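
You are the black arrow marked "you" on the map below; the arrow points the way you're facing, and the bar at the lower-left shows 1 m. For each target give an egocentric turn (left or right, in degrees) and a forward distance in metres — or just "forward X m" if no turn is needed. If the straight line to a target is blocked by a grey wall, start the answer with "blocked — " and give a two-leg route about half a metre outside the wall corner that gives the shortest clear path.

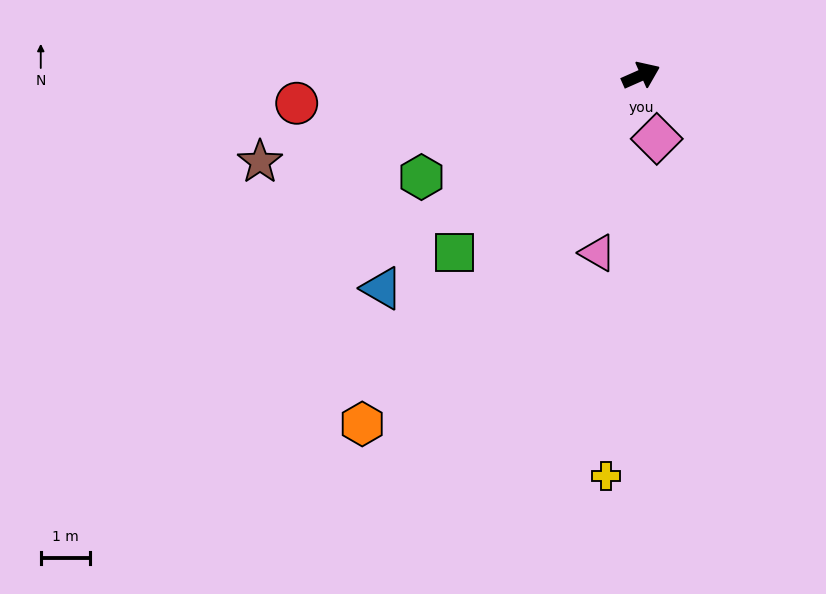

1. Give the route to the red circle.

turn left 161°, forward 7.0 m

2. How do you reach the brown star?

turn left 169°, forward 7.9 m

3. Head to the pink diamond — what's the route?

turn right 100°, forward 1.3 m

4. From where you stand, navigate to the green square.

turn right 160°, forward 5.2 m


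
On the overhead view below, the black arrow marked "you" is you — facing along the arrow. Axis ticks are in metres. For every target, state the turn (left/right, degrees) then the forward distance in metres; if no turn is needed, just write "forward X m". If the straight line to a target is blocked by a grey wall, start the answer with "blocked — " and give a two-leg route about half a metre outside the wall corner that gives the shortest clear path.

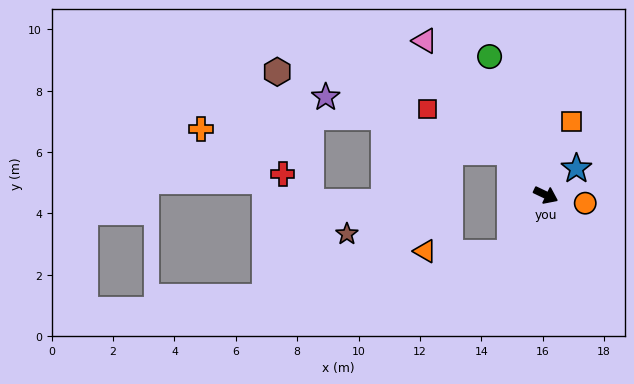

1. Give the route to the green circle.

turn left 138°, forward 4.9 m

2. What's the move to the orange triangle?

blocked — turn right 96°, forward 2.2 m, then turn right 60°, forward 2.8 m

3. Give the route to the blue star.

turn left 66°, forward 1.3 m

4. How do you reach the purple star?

blocked — turn left 155°, forward 1.8 m, then turn left 34°, forward 6.3 m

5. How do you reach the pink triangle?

turn left 154°, forward 6.4 m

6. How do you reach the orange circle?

turn left 14°, forward 1.3 m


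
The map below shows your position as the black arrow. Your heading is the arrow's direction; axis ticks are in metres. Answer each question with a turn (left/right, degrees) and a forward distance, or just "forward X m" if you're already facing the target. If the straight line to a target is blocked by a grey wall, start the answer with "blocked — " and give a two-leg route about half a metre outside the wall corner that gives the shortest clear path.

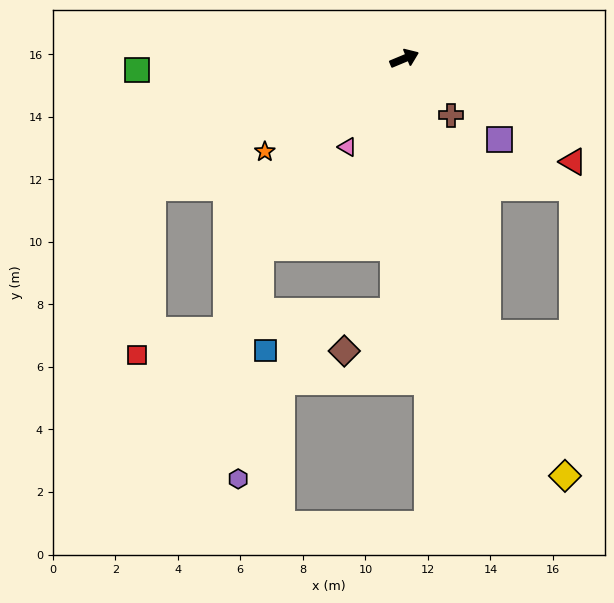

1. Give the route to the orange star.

turn right 169°, forward 5.4 m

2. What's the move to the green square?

turn left 160°, forward 8.6 m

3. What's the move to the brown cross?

turn right 73°, forward 2.4 m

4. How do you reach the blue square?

blocked — turn right 115°, forward 8.1 m, then turn right 71°, forward 4.3 m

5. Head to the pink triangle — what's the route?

turn right 145°, forward 3.4 m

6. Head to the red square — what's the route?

blocked — turn right 175°, forward 9.1 m, then turn left 57°, forward 5.4 m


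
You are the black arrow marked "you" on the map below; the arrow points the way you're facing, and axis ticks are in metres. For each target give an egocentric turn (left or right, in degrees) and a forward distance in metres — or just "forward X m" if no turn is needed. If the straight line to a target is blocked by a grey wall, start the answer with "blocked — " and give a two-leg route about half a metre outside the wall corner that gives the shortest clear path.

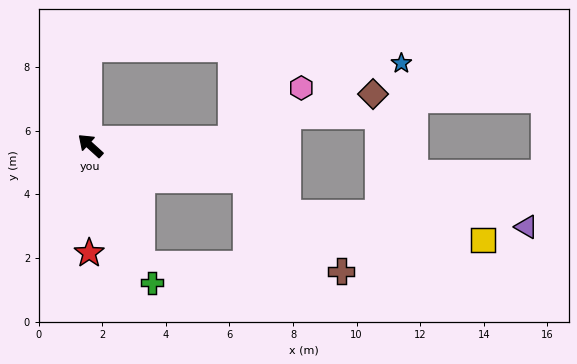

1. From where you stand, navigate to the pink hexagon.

blocked — turn right 135°, forward 4.4 m, then turn left 33°, forward 2.7 m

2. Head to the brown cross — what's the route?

blocked — turn right 150°, forward 5.0 m, then turn right 32°, forward 4.2 m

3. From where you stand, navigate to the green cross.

turn left 157°, forward 4.7 m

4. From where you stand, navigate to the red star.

turn left 132°, forward 3.4 m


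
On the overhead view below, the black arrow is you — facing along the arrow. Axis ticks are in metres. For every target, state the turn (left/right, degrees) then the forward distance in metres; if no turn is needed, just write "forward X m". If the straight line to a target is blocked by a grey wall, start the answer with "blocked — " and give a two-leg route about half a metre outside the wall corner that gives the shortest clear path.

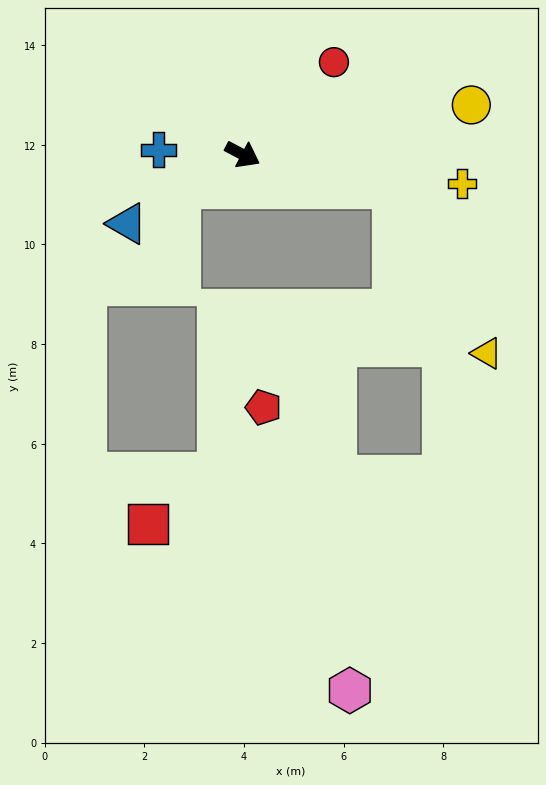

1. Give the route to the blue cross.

turn right 155°, forward 1.7 m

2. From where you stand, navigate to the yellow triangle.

blocked — turn left 16°, forward 3.1 m, then turn right 49°, forward 3.8 m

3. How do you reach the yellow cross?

turn left 20°, forward 4.4 m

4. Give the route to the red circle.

turn left 73°, forward 2.6 m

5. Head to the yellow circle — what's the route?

turn left 40°, forward 4.7 m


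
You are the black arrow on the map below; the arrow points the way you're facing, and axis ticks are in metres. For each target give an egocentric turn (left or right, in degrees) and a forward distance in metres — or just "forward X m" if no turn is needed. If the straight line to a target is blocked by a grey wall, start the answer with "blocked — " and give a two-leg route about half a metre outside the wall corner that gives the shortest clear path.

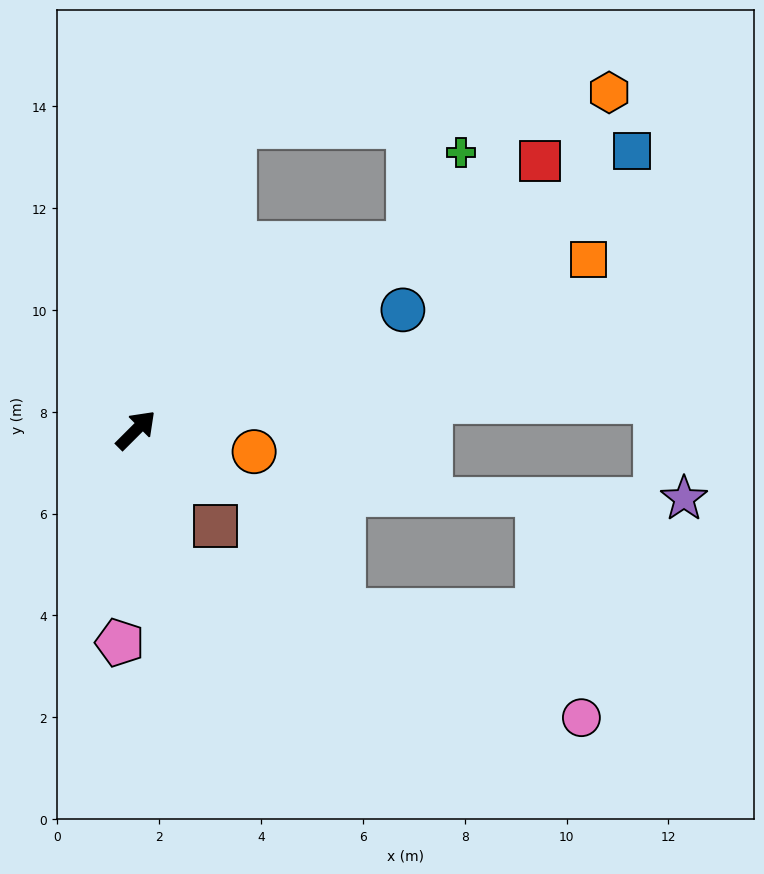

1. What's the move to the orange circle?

turn right 55°, forward 2.4 m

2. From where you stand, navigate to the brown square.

turn right 95°, forward 2.4 m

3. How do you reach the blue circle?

turn right 21°, forward 5.8 m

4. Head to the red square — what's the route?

turn right 11°, forward 9.5 m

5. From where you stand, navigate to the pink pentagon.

turn right 139°, forward 4.2 m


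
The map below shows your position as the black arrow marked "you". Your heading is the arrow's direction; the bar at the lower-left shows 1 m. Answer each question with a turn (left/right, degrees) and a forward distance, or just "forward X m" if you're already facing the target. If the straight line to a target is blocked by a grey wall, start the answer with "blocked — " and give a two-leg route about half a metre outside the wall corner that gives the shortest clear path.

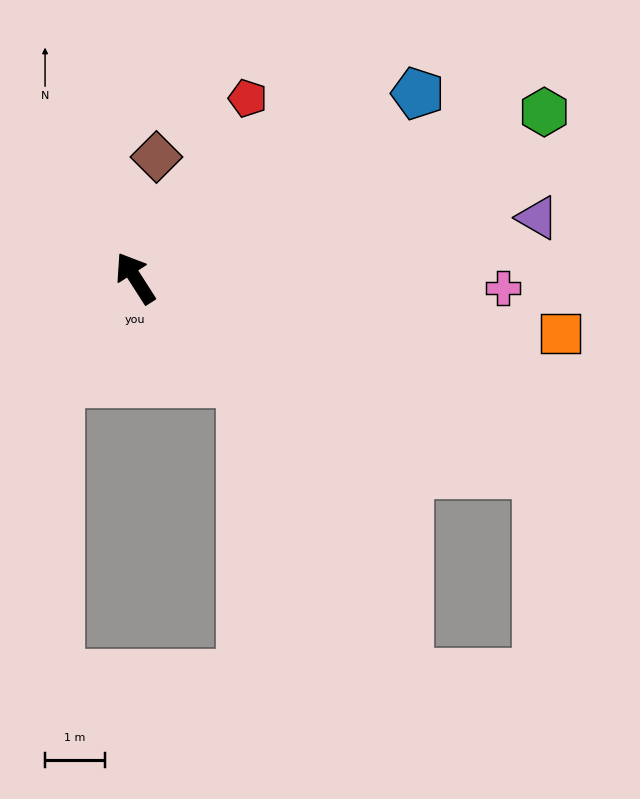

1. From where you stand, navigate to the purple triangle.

turn right 114°, forward 6.8 m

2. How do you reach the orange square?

turn right 130°, forward 7.1 m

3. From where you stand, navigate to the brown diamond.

turn right 43°, forward 2.0 m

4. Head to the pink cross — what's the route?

turn right 124°, forward 6.1 m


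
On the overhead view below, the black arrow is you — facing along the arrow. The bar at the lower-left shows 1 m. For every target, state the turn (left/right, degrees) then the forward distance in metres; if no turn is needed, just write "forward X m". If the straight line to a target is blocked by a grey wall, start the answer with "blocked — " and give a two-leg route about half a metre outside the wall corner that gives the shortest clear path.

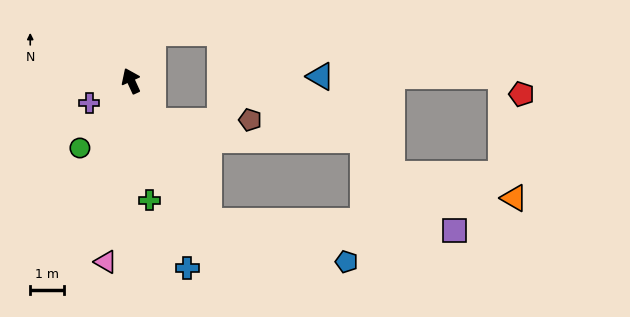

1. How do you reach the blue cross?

turn left 172°, forward 5.8 m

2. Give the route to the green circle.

turn left 118°, forward 2.5 m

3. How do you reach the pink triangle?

turn left 148°, forward 5.4 m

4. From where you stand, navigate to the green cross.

turn left 164°, forward 3.6 m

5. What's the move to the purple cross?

turn left 93°, forward 1.4 m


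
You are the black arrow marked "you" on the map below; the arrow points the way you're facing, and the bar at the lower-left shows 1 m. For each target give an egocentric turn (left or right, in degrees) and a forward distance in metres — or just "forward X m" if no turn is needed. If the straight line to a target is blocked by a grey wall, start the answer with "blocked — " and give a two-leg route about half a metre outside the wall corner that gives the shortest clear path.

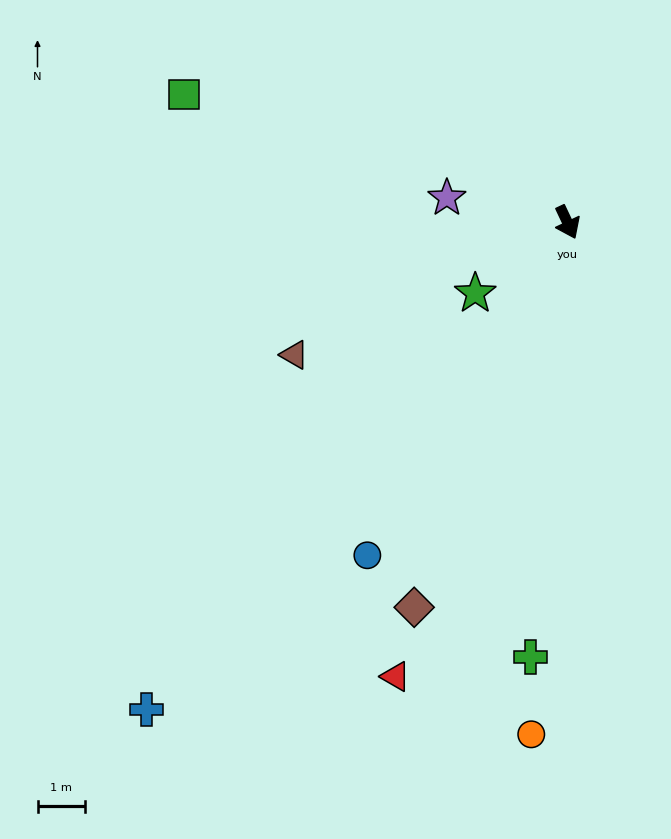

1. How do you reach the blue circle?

turn right 56°, forward 8.2 m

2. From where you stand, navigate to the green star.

turn right 78°, forward 2.5 m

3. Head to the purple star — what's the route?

turn right 127°, forward 2.6 m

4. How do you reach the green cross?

turn right 30°, forward 9.2 m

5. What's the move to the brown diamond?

turn right 47°, forward 8.8 m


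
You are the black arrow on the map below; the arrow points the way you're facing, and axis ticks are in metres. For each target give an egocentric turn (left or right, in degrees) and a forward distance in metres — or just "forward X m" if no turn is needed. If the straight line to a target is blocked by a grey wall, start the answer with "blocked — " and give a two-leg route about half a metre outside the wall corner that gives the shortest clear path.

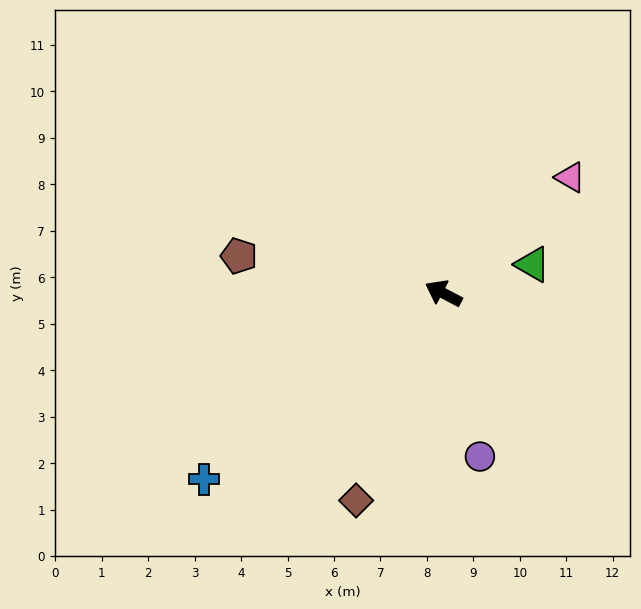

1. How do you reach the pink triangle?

turn right 110°, forward 3.7 m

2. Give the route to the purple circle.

turn left 130°, forward 3.6 m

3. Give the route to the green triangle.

turn right 134°, forward 2.0 m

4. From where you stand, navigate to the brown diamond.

turn left 95°, forward 4.8 m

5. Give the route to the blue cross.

turn left 65°, forward 6.5 m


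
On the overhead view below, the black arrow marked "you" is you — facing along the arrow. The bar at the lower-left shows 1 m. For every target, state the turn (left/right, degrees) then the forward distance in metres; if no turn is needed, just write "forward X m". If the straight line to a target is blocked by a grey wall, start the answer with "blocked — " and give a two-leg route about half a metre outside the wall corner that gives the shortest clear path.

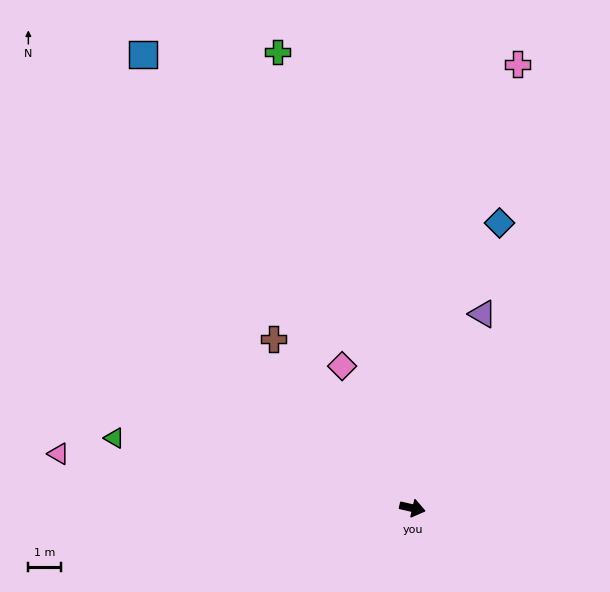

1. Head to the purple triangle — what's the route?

turn left 83°, forward 6.4 m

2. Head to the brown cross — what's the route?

turn left 142°, forward 6.8 m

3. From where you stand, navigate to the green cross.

turn left 119°, forward 14.7 m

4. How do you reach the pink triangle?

turn right 176°, forward 11.1 m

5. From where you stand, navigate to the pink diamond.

turn left 129°, forward 4.9 m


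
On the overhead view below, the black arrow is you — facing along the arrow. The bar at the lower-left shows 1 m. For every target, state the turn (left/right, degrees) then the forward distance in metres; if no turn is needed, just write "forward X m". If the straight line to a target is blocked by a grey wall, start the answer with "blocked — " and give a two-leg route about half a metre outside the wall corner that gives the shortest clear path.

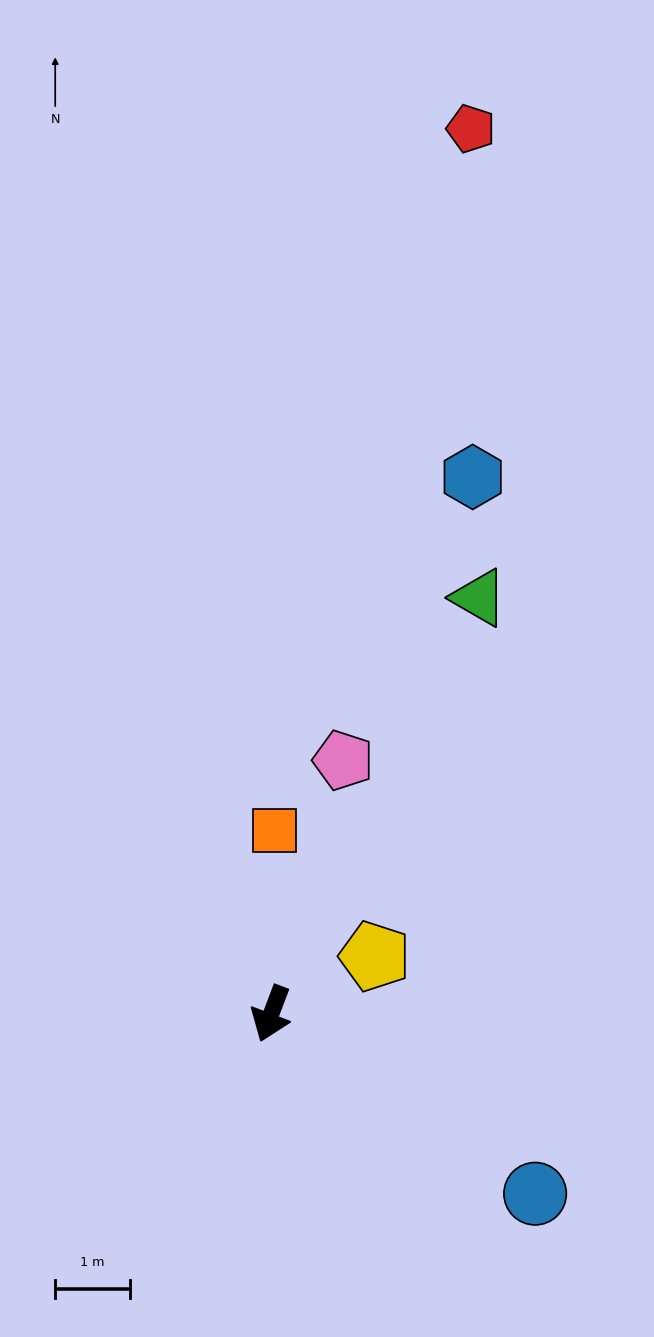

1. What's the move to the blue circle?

turn left 76°, forward 4.3 m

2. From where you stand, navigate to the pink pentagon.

turn right 175°, forward 3.5 m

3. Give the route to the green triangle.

turn left 174°, forward 6.2 m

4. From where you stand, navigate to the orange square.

turn right 160°, forward 2.4 m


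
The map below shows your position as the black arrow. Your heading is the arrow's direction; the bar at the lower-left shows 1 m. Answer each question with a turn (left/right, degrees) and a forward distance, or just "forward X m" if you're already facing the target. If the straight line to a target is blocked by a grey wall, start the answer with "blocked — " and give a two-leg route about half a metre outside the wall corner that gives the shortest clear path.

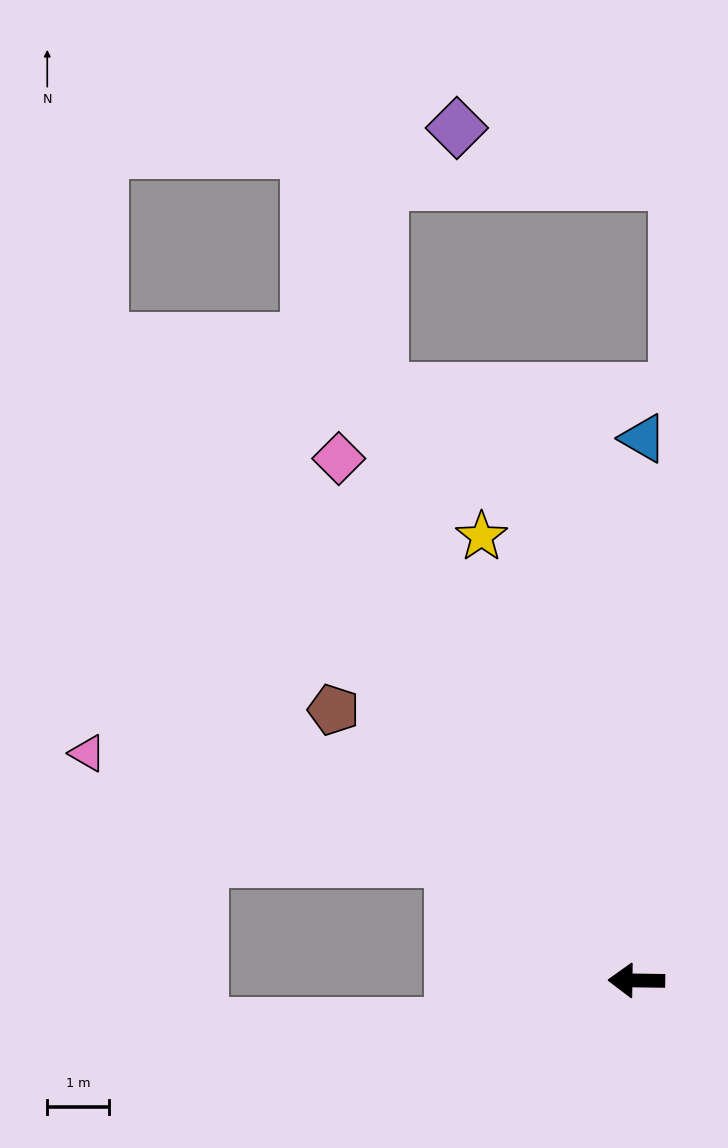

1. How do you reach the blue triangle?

turn right 90°, forward 8.8 m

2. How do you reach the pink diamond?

turn right 59°, forward 9.7 m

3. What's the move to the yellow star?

turn right 70°, forward 7.6 m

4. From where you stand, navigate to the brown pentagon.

turn right 41°, forward 6.6 m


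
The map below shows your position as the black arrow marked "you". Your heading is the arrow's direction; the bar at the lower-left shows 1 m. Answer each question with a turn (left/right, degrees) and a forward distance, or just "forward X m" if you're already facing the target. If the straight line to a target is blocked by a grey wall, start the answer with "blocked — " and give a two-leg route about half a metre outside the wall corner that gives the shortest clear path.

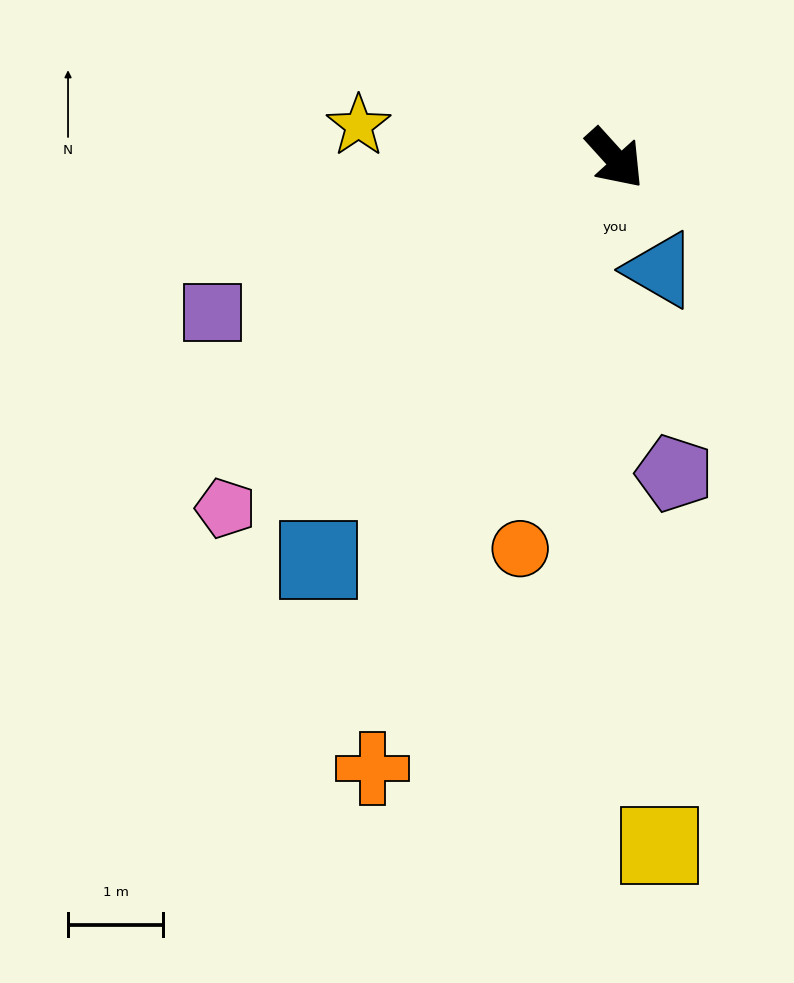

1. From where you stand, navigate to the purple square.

turn right 111°, forward 4.5 m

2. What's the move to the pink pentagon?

turn right 90°, forward 5.5 m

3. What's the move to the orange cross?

turn right 64°, forward 6.9 m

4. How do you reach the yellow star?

turn right 139°, forward 2.7 m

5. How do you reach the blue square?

turn right 79°, forward 5.2 m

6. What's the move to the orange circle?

turn right 56°, forward 4.2 m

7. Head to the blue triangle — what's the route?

turn right 20°, forward 1.3 m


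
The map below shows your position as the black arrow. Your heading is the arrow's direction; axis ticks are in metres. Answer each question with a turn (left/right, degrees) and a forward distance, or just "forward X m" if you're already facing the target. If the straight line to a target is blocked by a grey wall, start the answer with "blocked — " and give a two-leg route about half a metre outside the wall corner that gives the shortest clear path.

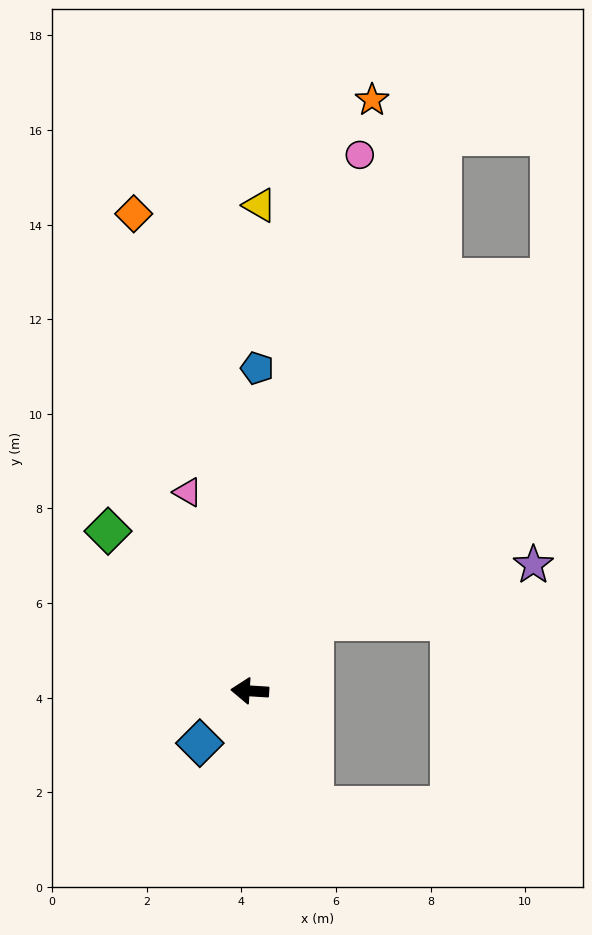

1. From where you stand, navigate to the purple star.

blocked — turn right 129°, forward 2.0 m, then turn right 33°, forward 4.8 m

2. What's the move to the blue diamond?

turn left 50°, forward 1.5 m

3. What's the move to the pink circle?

turn right 98°, forward 11.6 m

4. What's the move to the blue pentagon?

turn right 88°, forward 6.8 m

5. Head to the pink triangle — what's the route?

turn right 69°, forward 4.4 m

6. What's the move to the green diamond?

turn right 45°, forward 4.5 m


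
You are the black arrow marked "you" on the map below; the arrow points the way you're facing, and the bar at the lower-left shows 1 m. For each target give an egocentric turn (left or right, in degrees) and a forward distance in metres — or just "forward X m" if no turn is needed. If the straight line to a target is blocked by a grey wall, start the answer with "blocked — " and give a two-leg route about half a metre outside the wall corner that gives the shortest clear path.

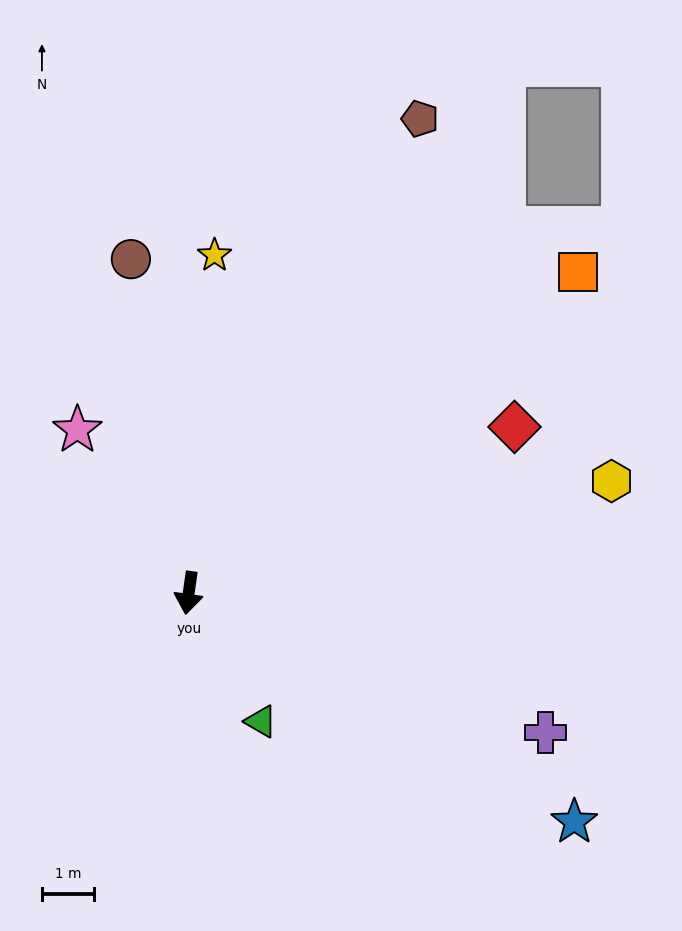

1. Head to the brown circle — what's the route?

turn right 162°, forward 6.5 m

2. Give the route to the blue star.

turn left 67°, forward 8.7 m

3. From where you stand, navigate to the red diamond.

turn left 125°, forward 7.1 m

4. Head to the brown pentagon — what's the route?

turn left 162°, forward 10.2 m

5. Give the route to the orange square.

turn left 138°, forward 9.7 m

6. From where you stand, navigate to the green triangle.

turn left 37°, forward 2.8 m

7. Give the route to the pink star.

turn right 138°, forward 3.8 m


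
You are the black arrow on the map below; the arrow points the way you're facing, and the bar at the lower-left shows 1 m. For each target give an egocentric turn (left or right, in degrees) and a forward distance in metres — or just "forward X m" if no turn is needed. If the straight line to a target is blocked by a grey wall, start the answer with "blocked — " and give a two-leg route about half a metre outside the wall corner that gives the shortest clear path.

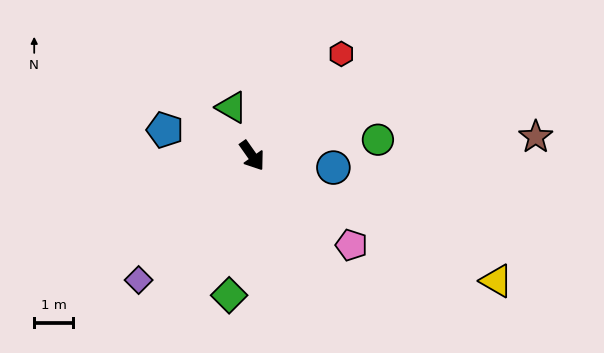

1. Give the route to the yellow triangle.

turn left 28°, forward 7.0 m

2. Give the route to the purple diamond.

turn right 78°, forward 4.3 m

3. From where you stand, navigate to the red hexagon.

turn left 104°, forward 3.5 m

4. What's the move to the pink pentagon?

turn left 13°, forward 3.4 m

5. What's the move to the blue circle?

turn left 47°, forward 2.1 m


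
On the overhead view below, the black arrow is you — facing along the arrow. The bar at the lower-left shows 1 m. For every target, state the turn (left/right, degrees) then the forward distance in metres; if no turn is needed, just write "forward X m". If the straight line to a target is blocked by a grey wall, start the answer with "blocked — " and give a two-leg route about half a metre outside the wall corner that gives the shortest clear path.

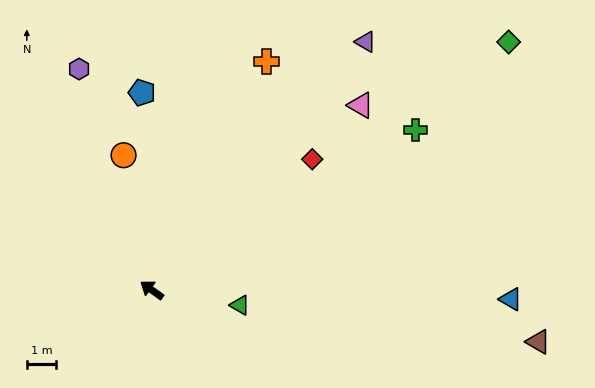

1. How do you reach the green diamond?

turn right 109°, forward 14.7 m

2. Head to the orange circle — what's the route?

turn right 42°, forward 4.7 m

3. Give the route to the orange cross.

turn right 81°, forward 8.6 m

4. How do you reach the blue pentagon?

turn right 51°, forward 6.7 m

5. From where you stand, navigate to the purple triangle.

turn right 95°, forward 11.1 m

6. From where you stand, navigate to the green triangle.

turn right 154°, forward 3.0 m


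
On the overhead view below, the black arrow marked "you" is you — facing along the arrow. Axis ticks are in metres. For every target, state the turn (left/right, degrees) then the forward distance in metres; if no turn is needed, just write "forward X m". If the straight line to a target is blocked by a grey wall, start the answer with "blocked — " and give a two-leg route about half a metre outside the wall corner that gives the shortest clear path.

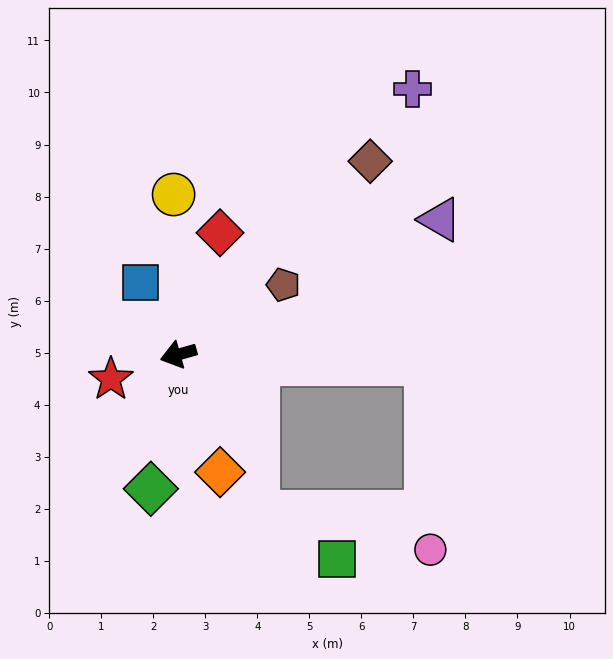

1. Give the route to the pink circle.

blocked — turn left 162°, forward 4.8 m, then turn right 87°, forward 3.6 m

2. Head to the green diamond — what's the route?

turn left 63°, forward 2.6 m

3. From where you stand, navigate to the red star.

turn left 4°, forward 1.4 m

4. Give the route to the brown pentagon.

turn right 162°, forward 2.4 m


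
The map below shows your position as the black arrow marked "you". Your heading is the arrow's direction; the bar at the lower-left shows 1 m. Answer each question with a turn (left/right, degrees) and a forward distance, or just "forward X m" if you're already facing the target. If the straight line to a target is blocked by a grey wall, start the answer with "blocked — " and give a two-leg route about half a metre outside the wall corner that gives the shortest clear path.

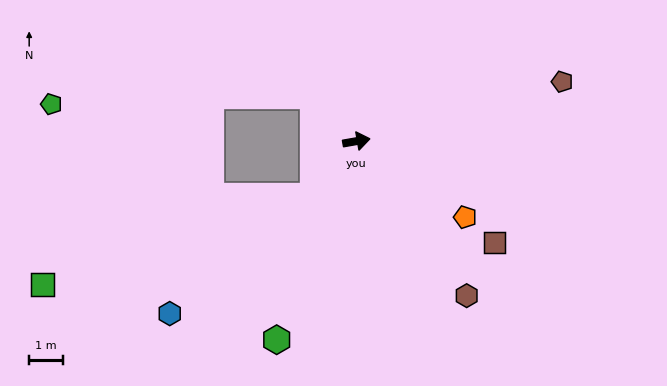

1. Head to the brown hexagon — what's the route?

turn right 64°, forward 5.6 m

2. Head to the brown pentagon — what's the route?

turn left 6°, forward 6.4 m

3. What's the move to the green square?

blocked — turn right 137°, forward 2.1 m, then turn right 35°, forward 8.5 m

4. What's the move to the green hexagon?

turn right 122°, forward 6.4 m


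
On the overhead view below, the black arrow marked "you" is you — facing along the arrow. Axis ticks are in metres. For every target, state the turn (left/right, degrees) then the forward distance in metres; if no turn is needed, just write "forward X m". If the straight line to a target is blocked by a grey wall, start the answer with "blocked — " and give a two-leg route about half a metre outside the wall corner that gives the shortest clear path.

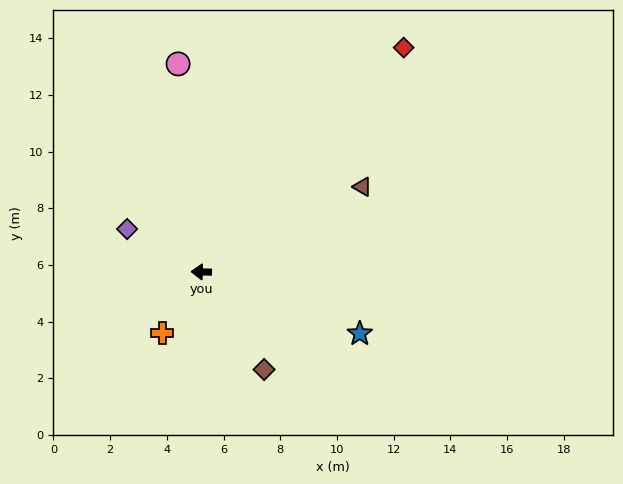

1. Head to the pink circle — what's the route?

turn right 82°, forward 7.4 m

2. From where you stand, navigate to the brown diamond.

turn left 124°, forward 4.1 m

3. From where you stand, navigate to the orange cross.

turn left 59°, forward 2.6 m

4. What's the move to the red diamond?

turn right 131°, forward 10.7 m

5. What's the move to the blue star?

turn left 160°, forward 6.0 m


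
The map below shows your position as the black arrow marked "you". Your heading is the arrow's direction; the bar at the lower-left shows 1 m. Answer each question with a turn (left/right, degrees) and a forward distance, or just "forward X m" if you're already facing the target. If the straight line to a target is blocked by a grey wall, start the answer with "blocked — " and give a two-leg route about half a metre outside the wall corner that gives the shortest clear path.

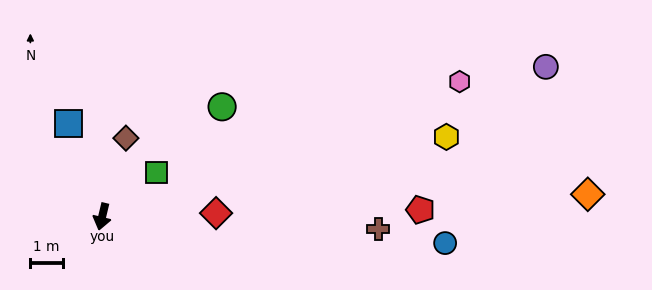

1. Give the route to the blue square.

turn right 147°, forward 3.0 m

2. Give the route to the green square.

turn left 142°, forward 2.2 m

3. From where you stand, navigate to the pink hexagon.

turn left 124°, forward 11.8 m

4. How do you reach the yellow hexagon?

turn left 117°, forward 10.9 m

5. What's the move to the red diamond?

turn left 105°, forward 3.5 m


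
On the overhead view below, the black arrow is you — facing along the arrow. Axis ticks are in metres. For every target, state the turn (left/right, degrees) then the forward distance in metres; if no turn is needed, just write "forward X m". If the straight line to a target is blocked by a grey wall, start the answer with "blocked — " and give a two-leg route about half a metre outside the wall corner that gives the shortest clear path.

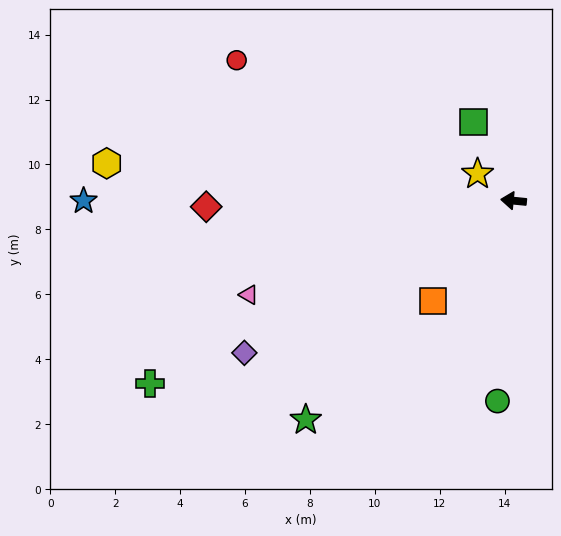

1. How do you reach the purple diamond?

turn left 35°, forward 9.5 m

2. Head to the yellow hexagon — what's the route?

forward 12.6 m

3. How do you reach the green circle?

turn left 91°, forward 6.2 m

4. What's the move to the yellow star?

turn right 31°, forward 1.4 m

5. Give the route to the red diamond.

turn left 7°, forward 9.5 m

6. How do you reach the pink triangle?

turn left 25°, forward 8.7 m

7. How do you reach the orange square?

turn left 57°, forward 4.0 m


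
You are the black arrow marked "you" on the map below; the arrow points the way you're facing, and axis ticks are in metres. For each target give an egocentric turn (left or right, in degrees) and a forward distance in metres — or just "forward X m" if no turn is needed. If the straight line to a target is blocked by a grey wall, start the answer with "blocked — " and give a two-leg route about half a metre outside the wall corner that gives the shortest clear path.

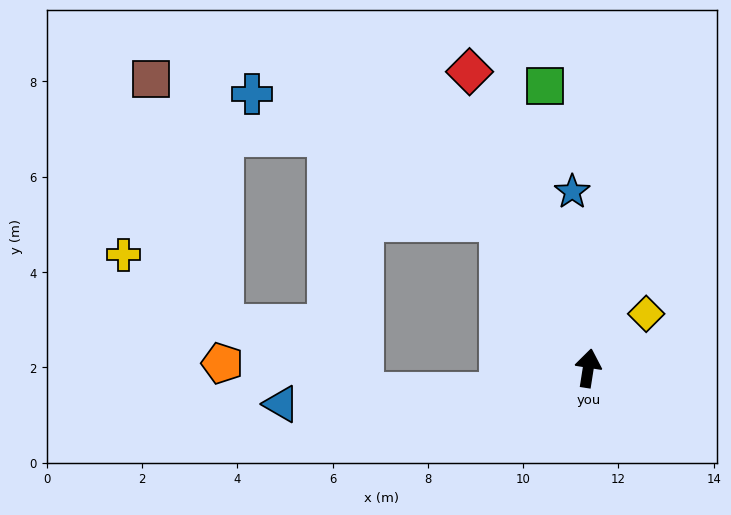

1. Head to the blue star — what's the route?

turn left 14°, forward 3.7 m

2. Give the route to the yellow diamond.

turn right 38°, forward 1.7 m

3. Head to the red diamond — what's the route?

turn left 31°, forward 6.7 m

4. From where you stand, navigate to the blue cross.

blocked — turn left 40°, forward 3.6 m, then turn left 32°, forward 5.8 m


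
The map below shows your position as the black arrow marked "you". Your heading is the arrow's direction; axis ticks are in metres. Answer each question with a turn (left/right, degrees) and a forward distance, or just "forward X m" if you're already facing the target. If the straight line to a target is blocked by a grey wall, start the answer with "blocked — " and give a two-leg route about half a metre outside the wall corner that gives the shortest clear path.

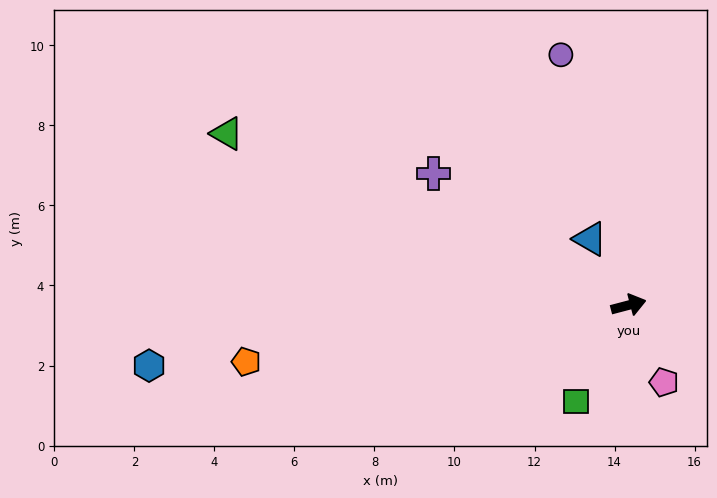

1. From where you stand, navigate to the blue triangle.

turn left 105°, forward 1.9 m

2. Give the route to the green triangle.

turn left 142°, forward 10.9 m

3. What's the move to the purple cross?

turn left 131°, forward 5.9 m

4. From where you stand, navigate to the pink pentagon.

turn right 80°, forward 2.1 m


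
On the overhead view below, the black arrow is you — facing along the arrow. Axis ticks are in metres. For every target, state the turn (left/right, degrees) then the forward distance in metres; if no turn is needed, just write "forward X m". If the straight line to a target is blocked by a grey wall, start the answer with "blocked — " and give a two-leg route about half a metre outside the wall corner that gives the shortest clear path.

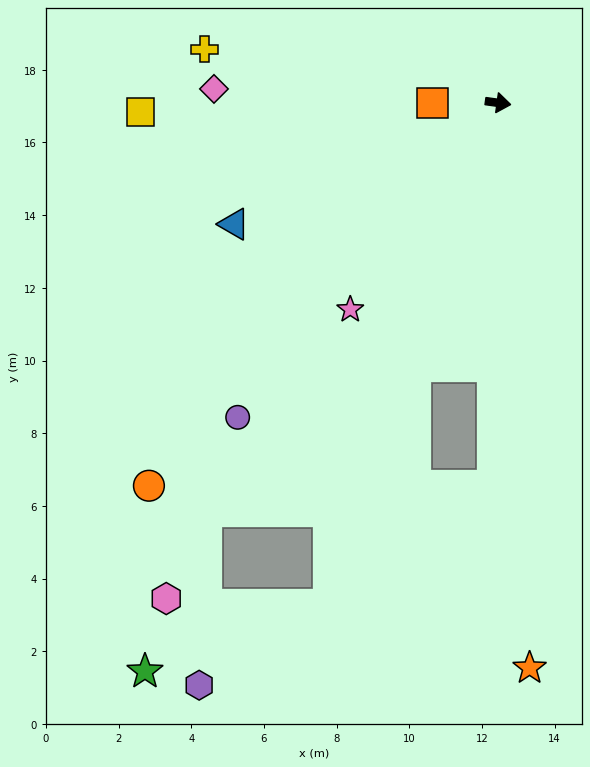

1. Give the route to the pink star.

turn right 118°, forward 7.0 m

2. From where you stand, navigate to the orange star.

turn right 79°, forward 15.6 m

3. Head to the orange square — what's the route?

turn right 172°, forward 1.8 m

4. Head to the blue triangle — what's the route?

turn right 147°, forward 8.0 m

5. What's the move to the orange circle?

turn right 124°, forward 14.3 m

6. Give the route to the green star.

blocked — turn right 101°, forward 14.6 m, then turn right 51°, forward 5.4 m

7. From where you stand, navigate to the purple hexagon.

blocked — turn right 101°, forward 14.6 m, then turn right 39°, forward 4.2 m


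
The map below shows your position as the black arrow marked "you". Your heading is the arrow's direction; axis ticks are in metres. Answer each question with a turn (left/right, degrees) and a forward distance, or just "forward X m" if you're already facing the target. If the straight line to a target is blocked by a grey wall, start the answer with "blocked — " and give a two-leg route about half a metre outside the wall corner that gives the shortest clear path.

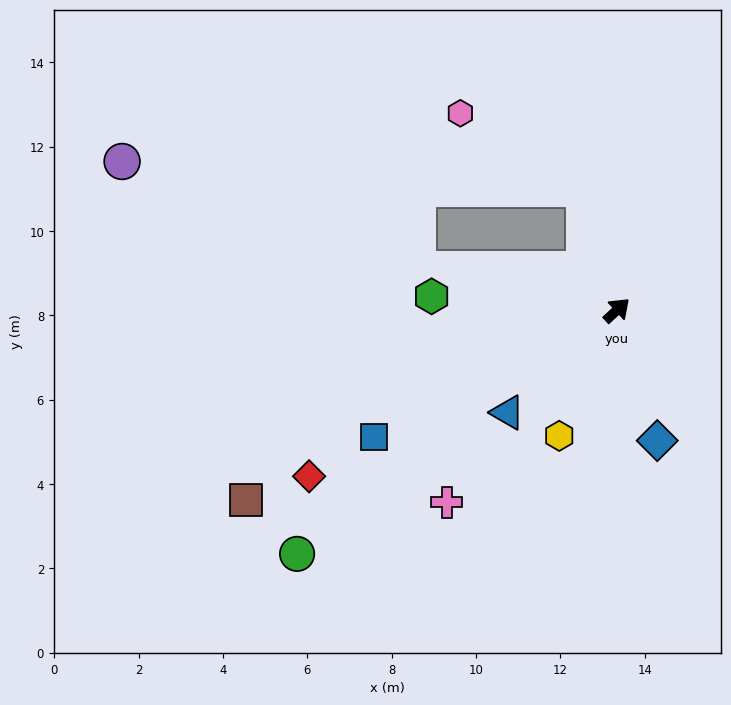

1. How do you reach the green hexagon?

turn left 133°, forward 4.4 m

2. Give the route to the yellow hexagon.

turn right 157°, forward 3.3 m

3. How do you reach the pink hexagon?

blocked — turn left 62°, forward 3.0 m, then turn left 44°, forward 3.4 m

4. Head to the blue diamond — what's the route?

turn right 116°, forward 3.2 m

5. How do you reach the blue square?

turn left 165°, forward 6.5 m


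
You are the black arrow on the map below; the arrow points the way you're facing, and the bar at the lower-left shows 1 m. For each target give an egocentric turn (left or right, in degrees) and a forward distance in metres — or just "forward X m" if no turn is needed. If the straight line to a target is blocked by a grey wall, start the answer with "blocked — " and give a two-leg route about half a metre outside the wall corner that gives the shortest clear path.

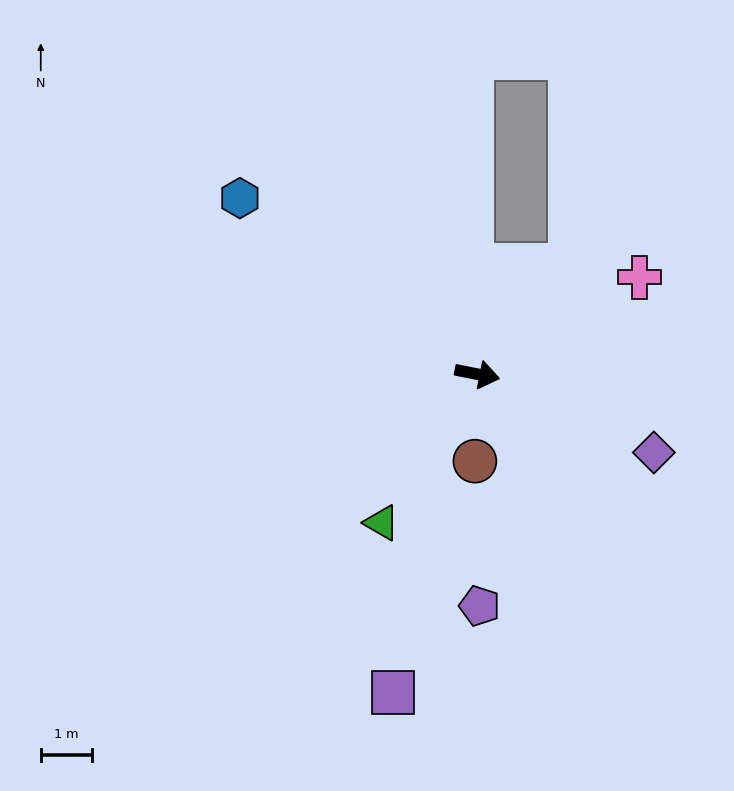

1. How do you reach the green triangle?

turn right 111°, forward 3.5 m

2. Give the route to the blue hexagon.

turn left 155°, forward 5.8 m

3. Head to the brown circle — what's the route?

turn right 80°, forward 1.7 m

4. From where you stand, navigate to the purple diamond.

turn right 13°, forward 3.8 m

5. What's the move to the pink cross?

turn left 42°, forward 3.7 m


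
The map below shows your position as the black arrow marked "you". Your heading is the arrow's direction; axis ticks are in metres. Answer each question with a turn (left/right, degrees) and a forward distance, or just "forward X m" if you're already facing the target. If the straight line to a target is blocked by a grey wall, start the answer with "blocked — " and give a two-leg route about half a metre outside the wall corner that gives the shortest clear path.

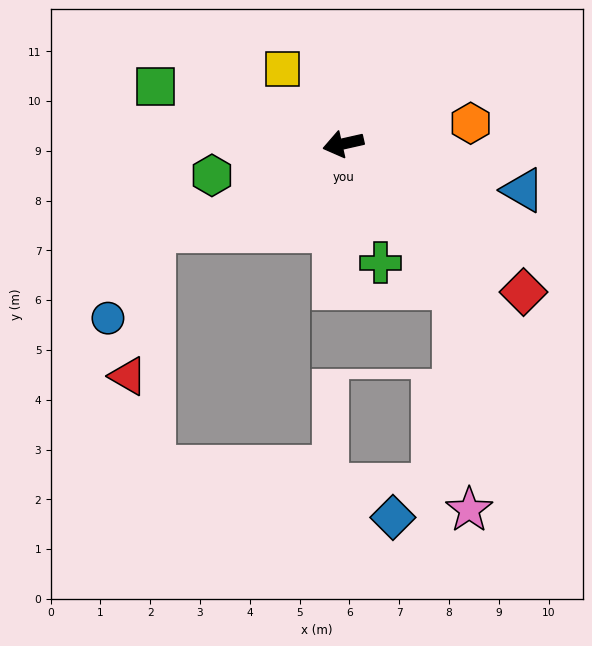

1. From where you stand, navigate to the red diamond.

turn left 128°, forward 4.7 m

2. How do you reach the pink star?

blocked — turn left 115°, forward 3.7 m, then turn right 34°, forward 4.5 m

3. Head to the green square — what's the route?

turn right 30°, forward 3.9 m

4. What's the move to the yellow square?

turn right 64°, forward 1.9 m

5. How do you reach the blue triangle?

turn left 153°, forward 3.7 m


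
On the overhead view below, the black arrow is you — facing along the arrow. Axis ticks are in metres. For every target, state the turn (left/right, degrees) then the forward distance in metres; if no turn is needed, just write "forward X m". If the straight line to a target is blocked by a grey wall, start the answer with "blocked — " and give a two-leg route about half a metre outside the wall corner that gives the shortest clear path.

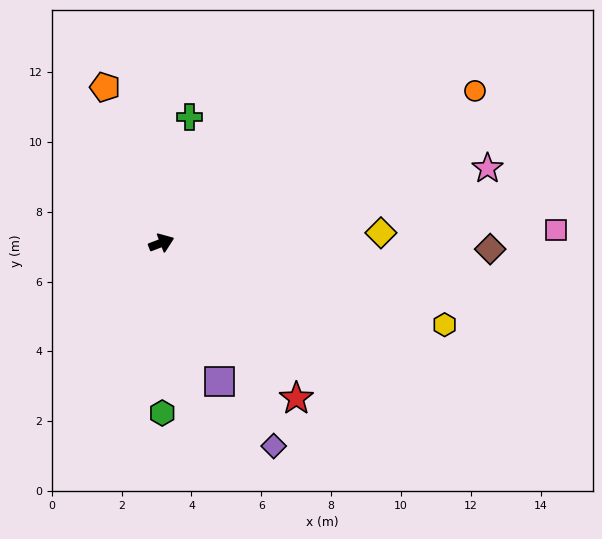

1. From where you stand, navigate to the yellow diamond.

turn right 18°, forward 6.3 m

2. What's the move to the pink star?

turn right 8°, forward 9.6 m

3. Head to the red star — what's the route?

turn right 70°, forward 5.9 m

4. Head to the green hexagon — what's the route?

turn right 111°, forward 4.9 m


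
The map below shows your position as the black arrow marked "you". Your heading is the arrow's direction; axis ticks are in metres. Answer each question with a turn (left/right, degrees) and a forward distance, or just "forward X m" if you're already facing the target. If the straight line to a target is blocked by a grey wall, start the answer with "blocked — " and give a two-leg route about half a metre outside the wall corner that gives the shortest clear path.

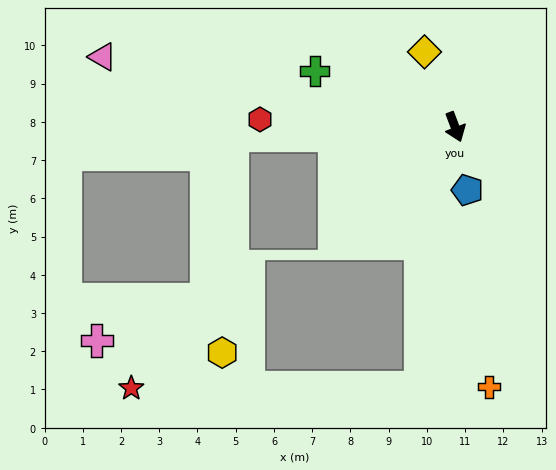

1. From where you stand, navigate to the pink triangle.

turn right 122°, forward 9.4 m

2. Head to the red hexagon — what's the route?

turn right 113°, forward 5.1 m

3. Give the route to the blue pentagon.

turn right 10°, forward 1.7 m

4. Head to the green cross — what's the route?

turn right 132°, forward 4.0 m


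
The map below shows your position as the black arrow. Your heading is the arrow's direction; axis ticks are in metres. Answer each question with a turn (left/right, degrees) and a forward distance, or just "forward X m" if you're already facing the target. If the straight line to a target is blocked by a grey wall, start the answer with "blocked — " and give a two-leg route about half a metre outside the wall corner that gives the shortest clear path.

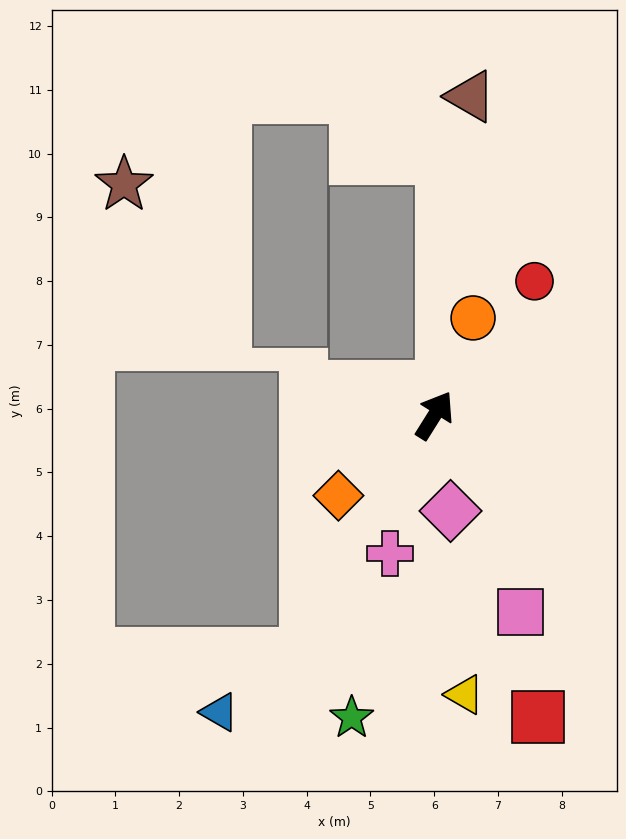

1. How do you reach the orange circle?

turn left 10°, forward 1.6 m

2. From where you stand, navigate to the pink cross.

turn right 166°, forward 2.3 m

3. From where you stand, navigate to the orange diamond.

turn left 162°, forward 2.0 m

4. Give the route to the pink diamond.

turn right 138°, forward 1.5 m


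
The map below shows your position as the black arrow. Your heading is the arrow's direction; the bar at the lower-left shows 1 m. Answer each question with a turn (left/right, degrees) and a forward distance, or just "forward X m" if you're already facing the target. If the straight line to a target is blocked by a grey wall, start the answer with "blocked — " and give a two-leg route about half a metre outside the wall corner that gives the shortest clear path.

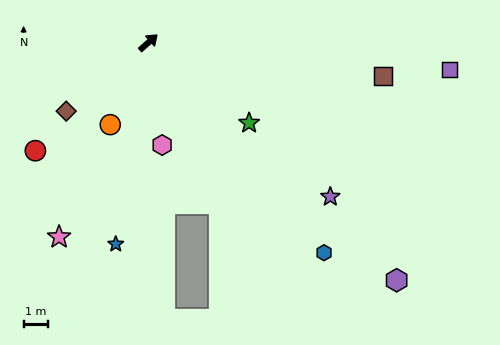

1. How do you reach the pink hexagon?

turn right 124°, forward 4.2 m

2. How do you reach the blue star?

turn right 141°, forward 8.4 m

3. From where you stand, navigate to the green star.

turn right 80°, forward 5.3 m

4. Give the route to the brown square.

turn right 50°, forward 9.7 m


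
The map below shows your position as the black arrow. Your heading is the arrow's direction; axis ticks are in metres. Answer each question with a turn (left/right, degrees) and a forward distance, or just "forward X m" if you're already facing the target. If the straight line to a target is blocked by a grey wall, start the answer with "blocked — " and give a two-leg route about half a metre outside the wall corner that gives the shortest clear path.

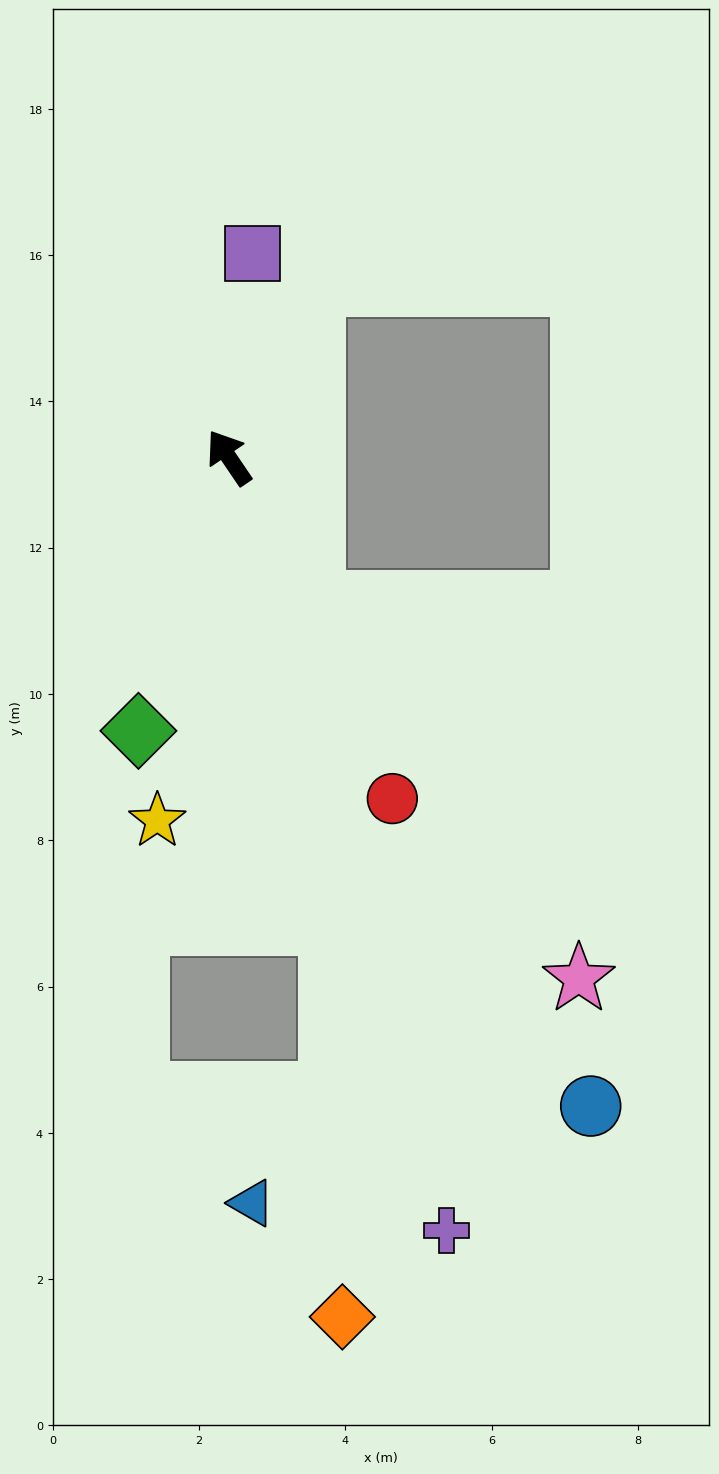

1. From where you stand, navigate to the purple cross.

turn left 162°, forward 11.0 m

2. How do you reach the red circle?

turn left 171°, forward 5.2 m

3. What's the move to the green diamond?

turn left 128°, forward 3.9 m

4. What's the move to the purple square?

turn right 41°, forward 2.8 m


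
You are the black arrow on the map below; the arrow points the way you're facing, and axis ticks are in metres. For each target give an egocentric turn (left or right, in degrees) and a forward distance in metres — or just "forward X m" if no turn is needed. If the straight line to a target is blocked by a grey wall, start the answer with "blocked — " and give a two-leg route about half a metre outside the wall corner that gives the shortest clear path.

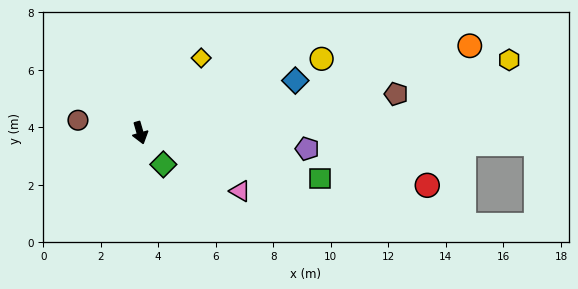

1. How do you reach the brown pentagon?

turn left 82°, forward 9.0 m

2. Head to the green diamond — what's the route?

turn left 20°, forward 1.4 m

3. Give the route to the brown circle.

turn right 118°, forward 2.2 m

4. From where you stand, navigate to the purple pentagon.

turn left 68°, forward 5.8 m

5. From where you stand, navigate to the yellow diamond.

turn left 125°, forward 3.4 m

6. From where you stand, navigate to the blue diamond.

turn left 92°, forward 5.7 m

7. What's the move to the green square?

turn left 60°, forward 6.5 m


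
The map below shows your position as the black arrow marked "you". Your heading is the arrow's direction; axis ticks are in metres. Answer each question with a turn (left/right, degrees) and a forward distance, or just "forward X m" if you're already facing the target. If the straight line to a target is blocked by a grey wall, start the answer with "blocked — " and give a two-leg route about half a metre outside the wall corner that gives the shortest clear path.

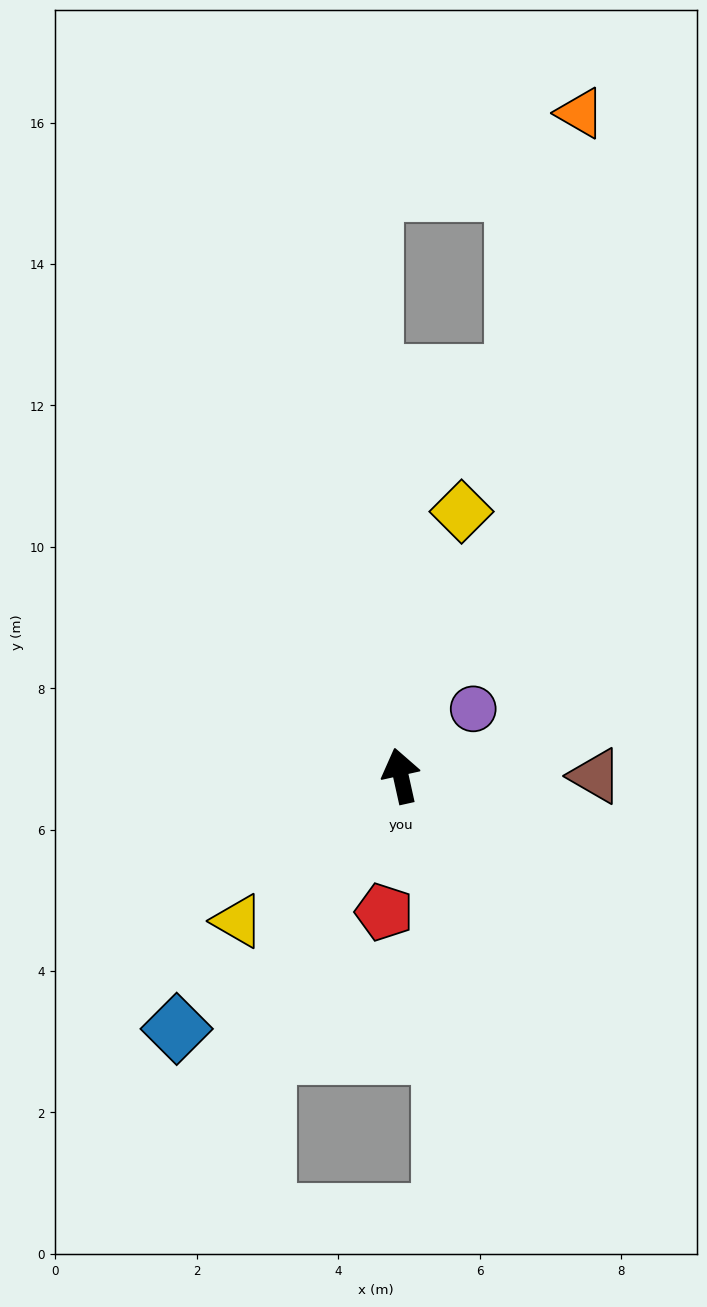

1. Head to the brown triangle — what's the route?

turn right 103°, forward 2.8 m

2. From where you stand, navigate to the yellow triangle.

turn left 119°, forward 3.1 m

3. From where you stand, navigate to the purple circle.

turn right 60°, forward 1.4 m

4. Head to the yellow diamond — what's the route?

turn right 25°, forward 3.8 m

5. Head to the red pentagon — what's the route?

turn left 161°, forward 1.9 m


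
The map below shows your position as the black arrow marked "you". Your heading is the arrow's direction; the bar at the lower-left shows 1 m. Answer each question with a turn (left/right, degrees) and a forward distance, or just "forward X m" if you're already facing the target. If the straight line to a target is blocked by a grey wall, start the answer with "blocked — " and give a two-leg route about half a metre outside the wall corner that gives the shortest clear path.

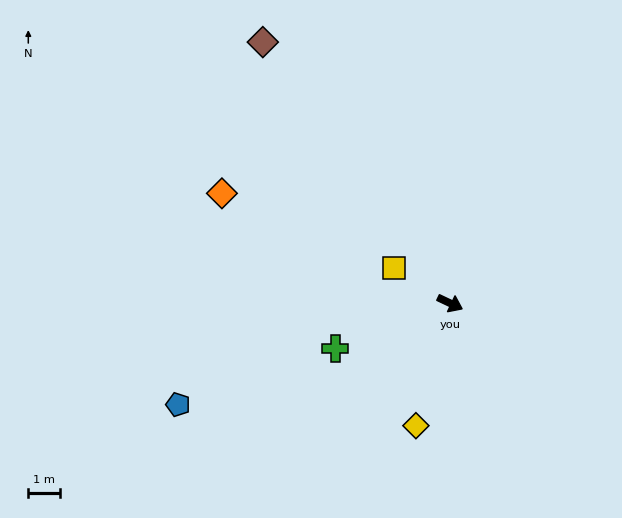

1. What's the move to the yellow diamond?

turn right 80°, forward 4.0 m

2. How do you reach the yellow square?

turn left 173°, forward 2.1 m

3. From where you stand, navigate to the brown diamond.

turn left 151°, forward 10.1 m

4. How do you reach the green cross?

turn right 133°, forward 3.9 m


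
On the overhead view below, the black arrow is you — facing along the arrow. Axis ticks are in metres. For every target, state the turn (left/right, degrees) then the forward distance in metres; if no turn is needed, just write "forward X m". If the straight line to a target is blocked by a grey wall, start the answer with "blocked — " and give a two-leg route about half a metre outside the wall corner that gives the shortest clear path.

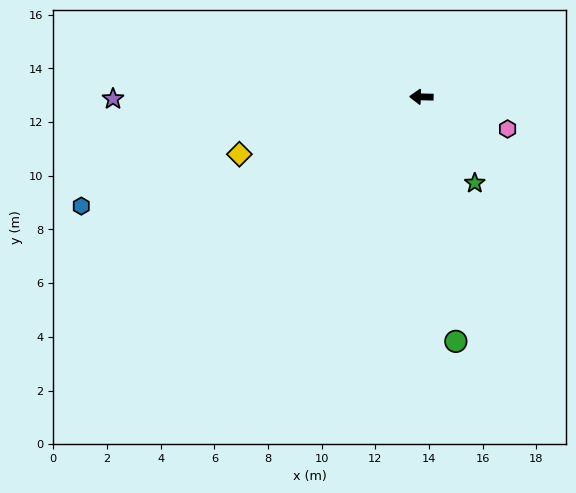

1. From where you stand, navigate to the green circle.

turn left 99°, forward 9.2 m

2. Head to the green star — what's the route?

turn left 123°, forward 3.8 m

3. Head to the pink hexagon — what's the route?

turn left 161°, forward 3.4 m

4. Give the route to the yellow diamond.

turn left 19°, forward 7.1 m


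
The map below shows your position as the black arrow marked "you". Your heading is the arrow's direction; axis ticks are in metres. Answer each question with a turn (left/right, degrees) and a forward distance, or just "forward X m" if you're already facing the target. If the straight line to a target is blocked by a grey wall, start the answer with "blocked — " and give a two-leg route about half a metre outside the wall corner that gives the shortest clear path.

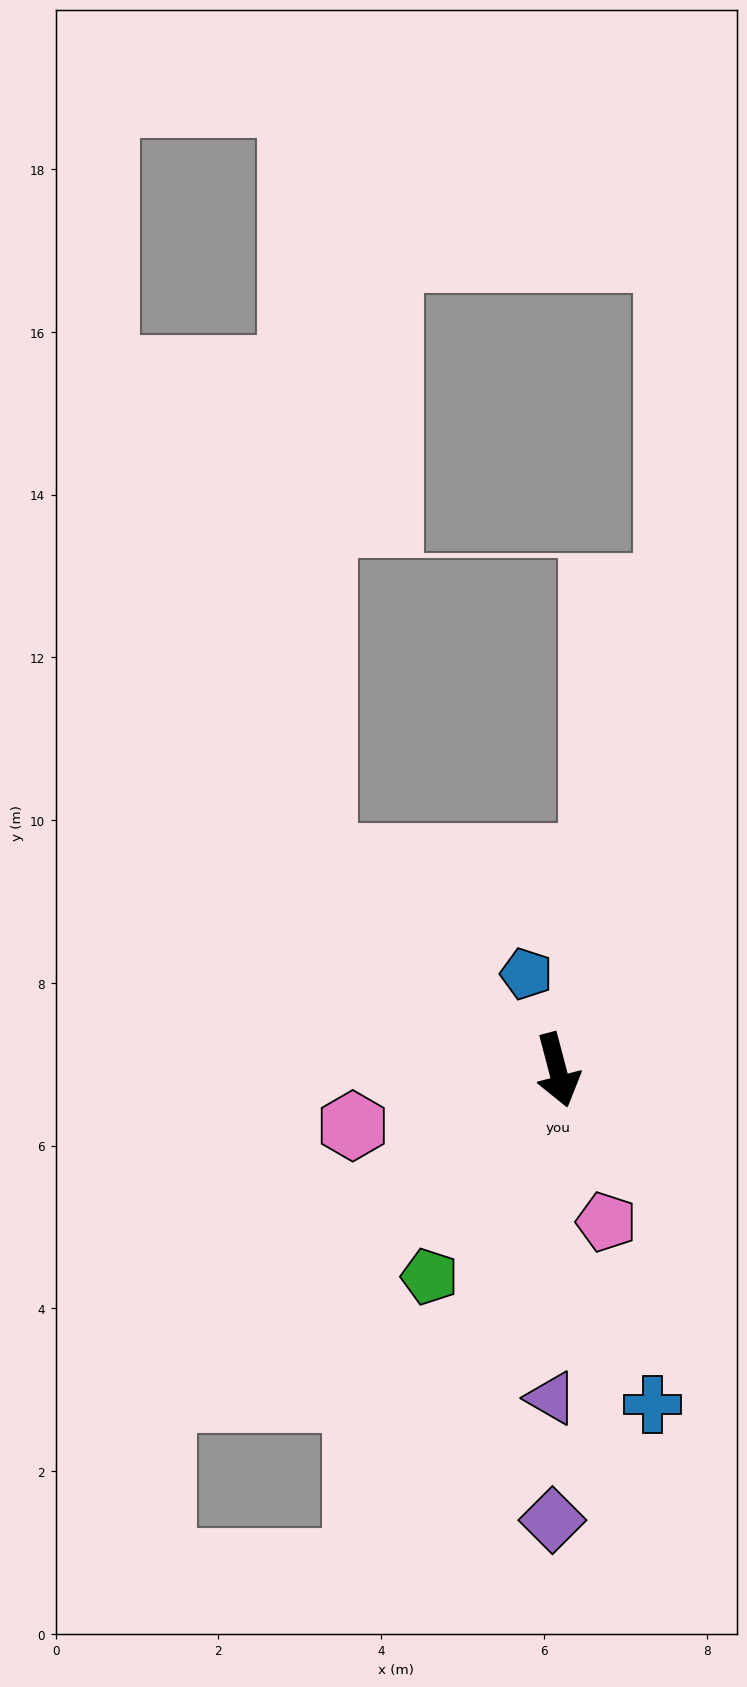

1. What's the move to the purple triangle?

turn right 16°, forward 4.0 m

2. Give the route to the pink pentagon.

turn left 3°, forward 2.0 m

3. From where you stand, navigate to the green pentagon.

turn right 47°, forward 3.0 m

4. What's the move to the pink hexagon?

turn right 89°, forward 2.6 m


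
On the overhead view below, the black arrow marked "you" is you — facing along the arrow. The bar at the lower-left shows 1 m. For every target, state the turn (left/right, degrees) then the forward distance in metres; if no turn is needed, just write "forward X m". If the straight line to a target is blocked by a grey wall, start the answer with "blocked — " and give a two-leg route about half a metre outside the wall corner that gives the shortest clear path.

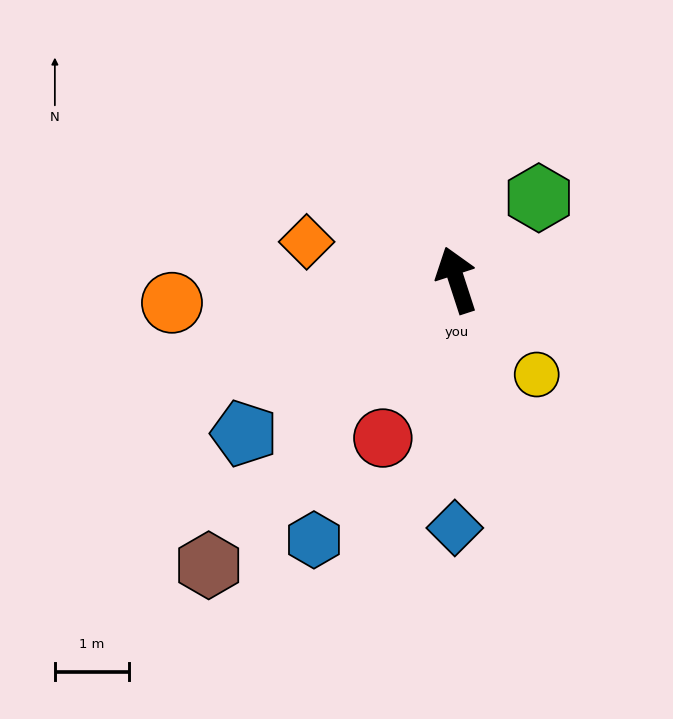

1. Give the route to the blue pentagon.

turn left 108°, forward 3.5 m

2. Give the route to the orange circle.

turn left 77°, forward 3.9 m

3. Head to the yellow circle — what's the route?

turn right 158°, forward 1.7 m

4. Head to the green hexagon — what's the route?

turn right 63°, forward 1.6 m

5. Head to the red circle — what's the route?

turn left 137°, forward 2.4 m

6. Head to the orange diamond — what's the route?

turn left 58°, forward 2.1 m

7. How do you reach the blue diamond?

turn left 162°, forward 3.4 m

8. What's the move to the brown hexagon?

turn left 121°, forward 5.1 m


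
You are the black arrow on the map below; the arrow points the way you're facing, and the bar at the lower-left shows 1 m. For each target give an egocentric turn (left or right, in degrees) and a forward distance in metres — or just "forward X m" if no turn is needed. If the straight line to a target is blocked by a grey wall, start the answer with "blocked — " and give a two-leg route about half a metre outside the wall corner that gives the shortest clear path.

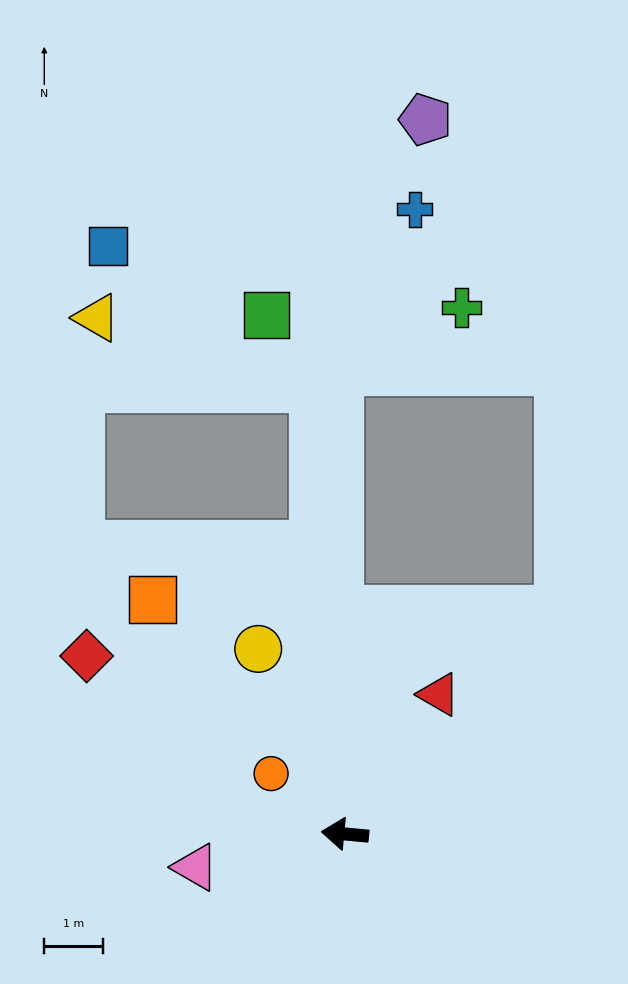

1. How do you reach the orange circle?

turn right 34°, forward 1.6 m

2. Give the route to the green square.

blocked — turn right 81°, forward 7.6 m, then turn left 30°, forward 1.5 m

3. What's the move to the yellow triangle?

blocked — turn right 81°, forward 7.6 m, then turn left 69°, forward 3.9 m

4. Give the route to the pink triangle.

turn left 18°, forward 2.6 m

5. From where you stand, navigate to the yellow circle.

turn right 60°, forward 3.5 m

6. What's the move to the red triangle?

turn right 119°, forward 2.8 m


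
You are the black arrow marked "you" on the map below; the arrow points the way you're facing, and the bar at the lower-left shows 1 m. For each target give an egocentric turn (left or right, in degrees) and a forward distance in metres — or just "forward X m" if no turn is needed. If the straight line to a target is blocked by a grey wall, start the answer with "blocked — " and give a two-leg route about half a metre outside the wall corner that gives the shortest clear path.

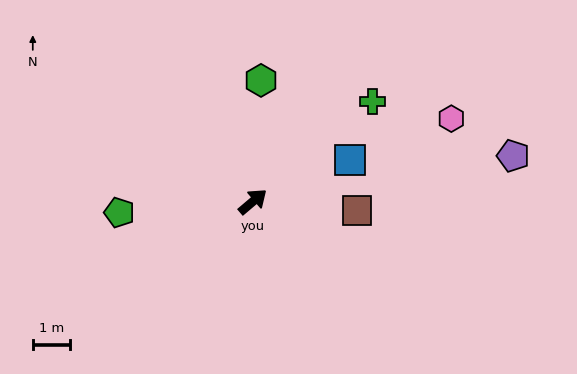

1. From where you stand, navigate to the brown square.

turn right 45°, forward 2.8 m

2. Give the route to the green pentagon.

turn left 144°, forward 3.6 m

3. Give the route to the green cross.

forward 4.2 m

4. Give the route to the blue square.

turn right 17°, forward 2.8 m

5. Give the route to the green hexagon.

turn left 46°, forward 3.3 m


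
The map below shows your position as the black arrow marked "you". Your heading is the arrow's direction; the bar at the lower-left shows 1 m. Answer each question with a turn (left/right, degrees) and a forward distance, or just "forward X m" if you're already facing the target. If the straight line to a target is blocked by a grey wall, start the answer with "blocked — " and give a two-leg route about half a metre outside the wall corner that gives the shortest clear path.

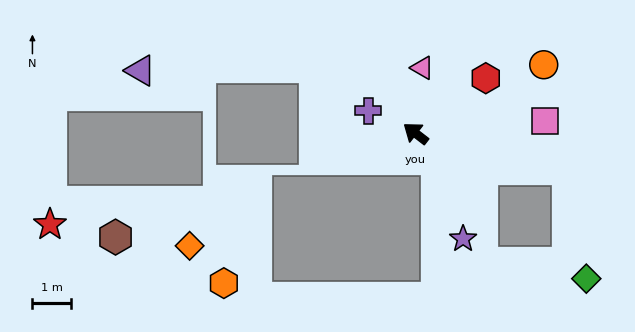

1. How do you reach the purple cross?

turn left 12°, forward 1.4 m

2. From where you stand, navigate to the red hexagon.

turn right 104°, forward 2.3 m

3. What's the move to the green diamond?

blocked — turn right 155°, forward 4.0 m, then turn right 68°, forward 2.9 m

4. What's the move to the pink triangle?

turn right 58°, forward 1.7 m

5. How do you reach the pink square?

turn right 137°, forward 3.3 m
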